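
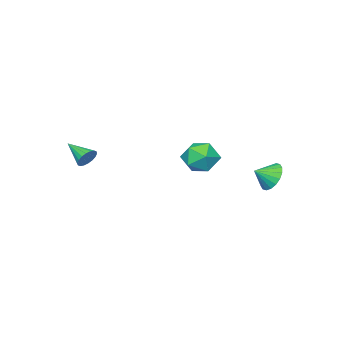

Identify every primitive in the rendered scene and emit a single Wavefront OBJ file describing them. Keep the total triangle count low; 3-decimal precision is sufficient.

v -1.879 2.418 0.251
v -1.013 2.245 -0.512
v -1.667 0.655 0.892
v -0.801 0.482 0.129
v -0.651 1.212 1.027
v -0.782 2.302 0.631
v -1.898 0.598 -0.251
v -2.029 1.688 -0.647
v -1.024 1.12 -0.822
v -0.254 1.5 -0.032
v -2.426 1.4 0.412
v -1.656 1.78 1.202
v -4.186 3.988 -1.472
v -3.518 4.512 -1.98
v -3.354 3.472 -0.908
v -3.597 4.767 -1.63
v -3.793 4.868 -1.249
v -4.067 4.795 -0.911
v -4.364 4.561 -0.685
v -4.627 4.214 -0.615
v -4.802 3.822 -0.714
v -4.855 3.463 -0.964
v -4.776 3.208 -1.314
v -4.58 3.107 -1.696
v -4.306 3.18 -2.033
v -4.008 3.414 -2.259
v -3.746 3.761 -2.329
v -3.571 4.153 -2.23
v 3.107 -2.576 0.41
v 3.359 -2.845 -0.15
v 3.073 -4.024 1.09
v 3.603 -2.777 0.007
v 3.749 -2.669 0.244
v 3.768 -2.543 0.513
v 3.656 -2.424 0.762
v 3.435 -2.334 0.942
v 3.15 -2.293 1.016
v 2.855 -2.307 0.97
v 2.611 -2.375 0.813
v 2.465 -2.483 0.577
v 2.446 -2.609 0.307
v 2.558 -2.728 0.058
v 2.779 -2.818 -0.121
v 3.064 -2.859 -0.196
f 1 12 6
f 1 6 2
f 1 2 8
f 1 8 11
f 1 11 12
f 2 6 10
f 6 12 5
f 12 11 3
f 11 8 7
f 8 2 9
f 4 10 5
f 4 5 3
f 4 3 7
f 4 7 9
f 4 9 10
f 5 10 6
f 3 5 12
f 7 3 11
f 9 7 8
f 10 9 2
f 14 13 16
f 14 16 15
f 16 13 17
f 16 17 15
f 17 13 18
f 17 18 15
f 18 13 19
f 18 19 15
f 19 13 20
f 19 20 15
f 20 13 21
f 20 21 15
f 21 13 22
f 21 22 15
f 22 13 23
f 22 23 15
f 23 13 24
f 23 24 15
f 24 13 25
f 24 25 15
f 25 13 26
f 25 26 15
f 26 13 27
f 26 27 15
f 27 13 28
f 27 28 15
f 28 13 14
f 28 14 15
f 30 29 32
f 30 32 31
f 32 29 33
f 32 33 31
f 33 29 34
f 33 34 31
f 34 29 35
f 34 35 31
f 35 29 36
f 35 36 31
f 36 29 37
f 36 37 31
f 37 29 38
f 37 38 31
f 38 29 39
f 38 39 31
f 39 29 40
f 39 40 31
f 40 29 41
f 40 41 31
f 41 29 42
f 41 42 31
f 42 29 43
f 42 43 31
f 43 29 44
f 43 44 31
f 44 29 30
f 44 30 31



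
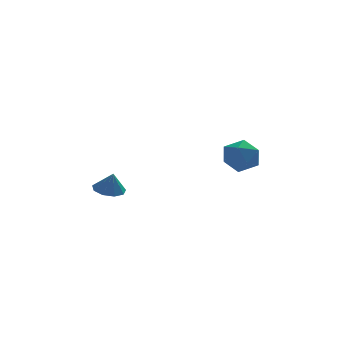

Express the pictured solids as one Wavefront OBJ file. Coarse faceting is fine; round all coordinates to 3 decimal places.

v -3.951 0.026 -1.506
v -3.259 -0.498 -1.746
v -3.749 -0.246 -0.334
v -3.063 0.077 -1.647
v -3.282 0.628 -1.481
v -3.813 0.897 -1.328
v -4.409 0.759 -1.257
v -4.79 0.278 -1.304
v -4.779 -0.321 -1.445
v -4.379 -0.758 -1.614
v -3.779 -0.828 -1.733
v 2.145 0.347 1.076
v 2.884 1.12 0.637
v 3.136 -1.04 0.303
v 3.875 -0.267 -0.136
v 3.838 -0.447 1.005
v 3.226 0.41 1.483
v 2.794 -0.33 -0.543
v 2.182 0.527 -0.065
v 3.285 0.702 -0.364
v 3.931 0.629 0.593
v 2.089 -0.549 0.347
v 2.735 -0.622 1.304
f 2 1 4
f 2 4 3
f 4 1 5
f 4 5 3
f 5 1 6
f 5 6 3
f 6 1 7
f 6 7 3
f 7 1 8
f 7 8 3
f 8 1 9
f 8 9 3
f 9 1 10
f 9 10 3
f 10 1 11
f 10 11 3
f 11 1 2
f 11 2 3
f 12 23 17
f 12 17 13
f 12 13 19
f 12 19 22
f 12 22 23
f 13 17 21
f 17 23 16
f 23 22 14
f 22 19 18
f 19 13 20
f 15 21 16
f 15 16 14
f 15 14 18
f 15 18 20
f 15 20 21
f 16 21 17
f 14 16 23
f 18 14 22
f 20 18 19
f 21 20 13



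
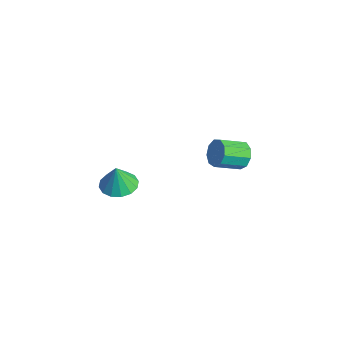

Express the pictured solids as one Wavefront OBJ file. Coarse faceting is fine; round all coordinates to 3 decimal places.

v -1.93 2.754 1.213
v -1.615 3.029 1.86
v -1.735 1.72 2.473
v -2.05 1.446 1.827
v -2.138 3.084 1.877
v -2.258 1.776 2.49
v -2.564 2.986 1.583
v -2.684 1.678 2.197
v -2.694 2.779 1.117
v -2.813 1.471 1.73
v -2.466 2.56 0.695
v -2.586 1.252 1.309
v -1.987 2.432 0.516
v -2.107 1.124 1.13
v -1.482 2.455 0.663
v -1.602 1.147 1.277
v -1.186 2.618 1.068
v -1.306 1.309 1.681
v -1.239 2.844 1.54
v -1.359 1.536 2.154
v -1.581 -3.651 2.006
v -0.703 -3.454 1.975
v -1.499 -3.809 3.294
v -0.917 -3.045 2.038
v -1.308 -2.798 2.093
v -1.772 -2.78 2.124
v -2.185 -2.995 2.124
v -2.437 -3.387 2.093
v -2.458 -3.849 2.038
v -2.245 -4.258 1.974
v -1.854 -4.505 1.919
v -1.389 -4.523 1.888
v -0.976 -4.308 1.888
v -0.725 -3.916 1.92
f 2 1 5
f 2 5 3
f 3 5 6
f 3 6 4
f 5 1 7
f 5 7 6
f 6 7 8
f 6 8 4
f 7 1 9
f 7 9 8
f 8 9 10
f 8 10 4
f 9 1 11
f 9 11 10
f 10 11 12
f 10 12 4
f 11 1 13
f 11 13 12
f 12 13 14
f 12 14 4
f 13 1 15
f 13 15 14
f 14 15 16
f 14 16 4
f 15 1 17
f 15 17 16
f 16 17 18
f 16 18 4
f 17 1 19
f 17 19 18
f 18 19 20
f 18 20 4
f 19 1 2
f 19 2 20
f 20 2 3
f 20 3 4
f 22 21 24
f 22 24 23
f 24 21 25
f 24 25 23
f 25 21 26
f 25 26 23
f 26 21 27
f 26 27 23
f 27 21 28
f 27 28 23
f 28 21 29
f 28 29 23
f 29 21 30
f 29 30 23
f 30 21 31
f 30 31 23
f 31 21 32
f 31 32 23
f 32 21 33
f 32 33 23
f 33 21 34
f 33 34 23
f 34 21 22
f 34 22 23



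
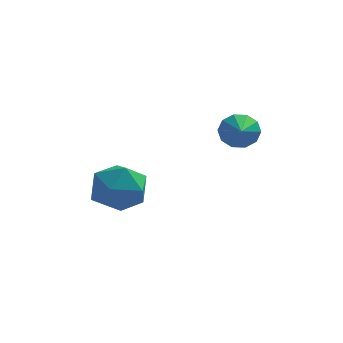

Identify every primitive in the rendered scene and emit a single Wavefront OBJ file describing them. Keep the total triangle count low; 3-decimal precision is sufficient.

v -0.432 -1.158 0.651
v 0.109 -0.981 1.299
v 0.331 -2.279 0.321
v 0.872 -2.102 0.969
v 0.068 -2.366 1.138
v -0.403 -1.673 1.342
v 0.843 -1.587 0.278
v 0.372 -0.894 0.482
v 0.897 -1.246 1.068
v 0.418 -1.727 1.6
v 0.022 -1.533 0.02
v -0.457 -2.014 0.552
v 3.278 -0.986 2.674
v 3.46 -0.75 3.148
v 3.362 -2.034 3.166
v 3.115 -0.77 3.164
v 2.832 -0.872 2.993
v 2.72 -1.018 2.7
v 2.821 -1.152 2.397
v 3.097 -1.223 2.2
v 3.442 -1.203 2.185
v 3.725 -1.1 2.356
v 3.837 -0.954 2.649
v 3.736 -0.82 2.951
f 1 12 6
f 1 6 2
f 1 2 8
f 1 8 11
f 1 11 12
f 2 6 10
f 6 12 5
f 12 11 3
f 11 8 7
f 8 2 9
f 4 10 5
f 4 5 3
f 4 3 7
f 4 7 9
f 4 9 10
f 5 10 6
f 3 5 12
f 7 3 11
f 9 7 8
f 10 9 2
f 14 13 16
f 14 16 15
f 16 13 17
f 16 17 15
f 17 13 18
f 17 18 15
f 18 13 19
f 18 19 15
f 19 13 20
f 19 20 15
f 20 13 21
f 20 21 15
f 21 13 22
f 21 22 15
f 22 13 23
f 22 23 15
f 23 13 24
f 23 24 15
f 24 13 14
f 24 14 15



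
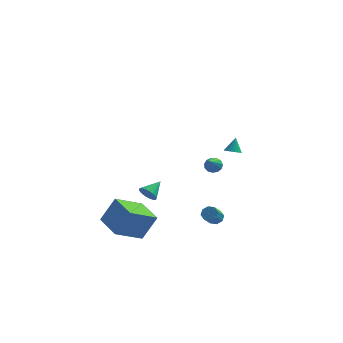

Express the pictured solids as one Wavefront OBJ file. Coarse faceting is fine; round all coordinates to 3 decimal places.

v 2.354 -2.277 -4.172
v 2.794 -2.588 -4.284
v 2.486 -3.293 -3.54
v 2.046 -2.983 -3.428
v 2.87 -2.303 -3.982
v 2.562 -3.009 -3.239
v 2.643 -2.004 -3.792
v 2.335 -2.709 -3.049
v 2.247 -1.865 -3.824
v 1.939 -2.57 -3.081
v 1.914 -1.967 -4.06
v 1.606 -2.672 -3.316
v 1.838 -2.251 -4.361
v 1.53 -2.957 -3.618
v 2.065 -2.551 -4.551
v 1.757 -3.256 -3.808
v 2.461 -2.69 -4.519
v 2.153 -3.395 -3.776
v 3.396 -3.209 2.034
v 3.738 -3.582 2.193
v 3.524 -2.711 2.926
v 3.871 -3.437 2.093
v 3.922 -3.253 1.983
v 3.882 -3.061 1.882
v 3.758 -2.895 1.807
v 3.571 -2.784 1.771
v 3.354 -2.746 1.781
v 3.145 -2.788 1.834
v 2.979 -2.903 1.922
v 2.885 -3.071 2.03
v 2.879 -3.263 2.138
v 2.963 -3.445 2.228
v 3.122 -3.587 2.284
v 3.328 -3.664 2.298
v 3.546 -3.662 2.265
v -1.873 -0.871 -3.249
v -1.519 -0.774 -3.797
v -1.207 0.071 -2.651
v -1.746 -0.591 -3.833
v -1.998 -0.463 -3.753
v -2.225 -0.416 -3.573
v -2.383 -0.46 -3.329
v -2.44 -0.584 -3.069
v -2.385 -0.766 -2.845
v -2.228 -0.968 -2.701
v -2.001 -1.151 -2.665
v -1.749 -1.279 -2.745
v -1.521 -1.326 -2.925
v -1.364 -1.283 -3.169
v -1.307 -1.158 -3.429
v -1.362 -0.976 -3.653
v -3.257 -5.354 -4.101
v -2.403 -4.989 -2.477
v -4.349 -3.803 -3.876
v -3.496 -3.438 -2.252
v -1.804 -4.182 -5.128
v -0.951 -3.817 -3.504
v -2.897 -2.631 -4.903
v -2.043 -2.266 -3.279
v 1.659 4.388 -3.47
v 1.972 4.054 -3.858
v 1.481 2.732 -2.19
v 2.198 4.192 -3.648
v 2.252 4.393 -3.381
v 2.118 4.592 -3.143
v 1.839 4.726 -3.008
v 1.502 4.752 -3.02
v 1.215 4.663 -3.175
v 1.069 4.487 -3.424
v 1.11 4.279 -3.687
v 1.326 4.105 -3.882
v 1.647 4.021 -3.945
f 2 1 5
f 2 5 3
f 3 5 6
f 3 6 4
f 5 1 7
f 5 7 6
f 6 7 8
f 6 8 4
f 7 1 9
f 7 9 8
f 8 9 10
f 8 10 4
f 9 1 11
f 9 11 10
f 10 11 12
f 10 12 4
f 11 1 13
f 11 13 12
f 12 13 14
f 12 14 4
f 13 1 15
f 13 15 14
f 14 15 16
f 14 16 4
f 15 1 17
f 15 17 16
f 16 17 18
f 16 18 4
f 17 1 2
f 17 2 18
f 18 2 3
f 18 3 4
f 20 19 22
f 20 22 21
f 22 19 23
f 22 23 21
f 23 19 24
f 23 24 21
f 24 19 25
f 24 25 21
f 25 19 26
f 25 26 21
f 26 19 27
f 26 27 21
f 27 19 28
f 27 28 21
f 28 19 29
f 28 29 21
f 29 19 30
f 29 30 21
f 30 19 31
f 30 31 21
f 31 19 32
f 31 32 21
f 32 19 33
f 32 33 21
f 33 19 34
f 33 34 21
f 34 19 35
f 34 35 21
f 35 19 20
f 35 20 21
f 37 36 39
f 37 39 38
f 39 36 40
f 39 40 38
f 40 36 41
f 40 41 38
f 41 36 42
f 41 42 38
f 42 36 43
f 42 43 38
f 43 36 44
f 43 44 38
f 44 36 45
f 44 45 38
f 45 36 46
f 45 46 38
f 46 36 47
f 46 47 38
f 47 36 48
f 47 48 38
f 48 36 49
f 48 49 38
f 49 36 50
f 49 50 38
f 50 36 51
f 50 51 38
f 51 36 37
f 51 37 38
f 53 55 52
f 56 53 52
f 52 55 54
f 54 56 52
f 53 59 55
f 57 53 56
f 57 59 53
f 55 59 54
f 58 56 54
f 54 59 58
f 58 57 56
f 59 57 58
f 61 60 63
f 61 63 62
f 63 60 64
f 63 64 62
f 64 60 65
f 64 65 62
f 65 60 66
f 65 66 62
f 66 60 67
f 66 67 62
f 67 60 68
f 67 68 62
f 68 60 69
f 68 69 62
f 69 60 70
f 69 70 62
f 70 60 71
f 70 71 62
f 71 60 72
f 71 72 62
f 72 60 61
f 72 61 62



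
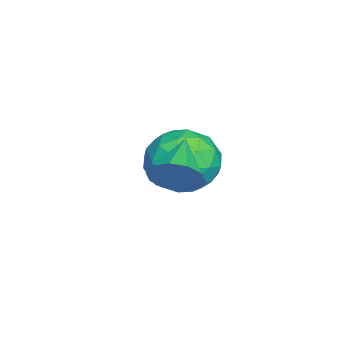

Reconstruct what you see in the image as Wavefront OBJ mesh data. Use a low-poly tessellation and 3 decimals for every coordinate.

v -0.63 3.987 -2.75
v 0.029 3.911 -3.175
v -1.289 3.389 -3.665
v -0.63 3.313 -4.09
v -0.716 2.905 -3.421
v -0.309 3.274 -2.856
v -0.951 4.026 -3.984
v -0.544 4.395 -3.419
v -0.169 3.935 -3.938
v -0.024 3.243 -3.59
v -1.236 4.057 -3.25
v -1.091 3.365 -2.902
v -0.243 4.001 -2.882
v -1.017 3.299 -3.958
v -1.068 3.059 -3.564
v -0.68 3.014 -3.815
v -0.442 3.627 -2.694
v -0.054 3.583 -2.945
v -0.492 2.991 -3.089
v -1.206 3.717 -3.895
v -0.818 3.673 -4.146
v -0.58 4.286 -3.025
v -0.192 4.241 -3.276
v -0.768 4.309 -3.751
v 0.028 3.971 -3.581
v -0.359 3.62 -4.119
v -0.548 4.038 -4.056
v -0.308 4.256 -3.724
v 0.114 3.564 -3.376
v -0.273 3.213 -3.914
v -0.324 2.973 -3.521
v -0.085 3.19 -3.188
v -0.003 3.578 -3.825
v -0.987 4.087 -2.926
v -1.374 3.736 -3.464
v -1.175 4.11 -3.652
v -0.936 4.327 -3.319
v -0.901 3.68 -2.721
v -1.288 3.329 -3.259
v -0.952 3.044 -3.116
v -0.712 3.262 -2.784
v -1.257 3.722 -3.015
v 1.447 3.961 -2.546
v 1.637 4.217 -2.123
v 0.513 3.939 -2.114
v 1.532 4.441 -2.339
v 1.395 4.481 -2.633
v 1.278 4.322 -2.895
v 1.225 4.025 -3.023
v 1.257 3.704 -2.969
v 1.362 3.48 -2.754
v 1.499 3.44 -2.459
v 1.617 3.599 -2.198
v 1.669 3.896 -2.069
f 1 38 17
f 38 12 41
f 17 41 6
f 38 41 17
f 1 17 13
f 17 6 18
f 13 18 2
f 17 18 13
f 1 13 22
f 13 2 23
f 22 23 8
f 13 23 22
f 1 22 34
f 22 8 37
f 34 37 11
f 22 37 34
f 1 34 38
f 34 11 42
f 38 42 12
f 34 42 38
f 2 18 29
f 18 6 32
f 29 32 10
f 18 32 29
f 6 41 19
f 41 12 40
f 19 40 5
f 41 40 19
f 12 42 39
f 42 11 35
f 39 35 3
f 42 35 39
f 11 37 36
f 37 8 24
f 36 24 7
f 37 24 36
f 8 23 28
f 23 2 25
f 28 25 9
f 23 25 28
f 4 30 16
f 30 10 31
f 16 31 5
f 30 31 16
f 4 16 14
f 16 5 15
f 14 15 3
f 16 15 14
f 4 14 21
f 14 3 20
f 21 20 7
f 14 20 21
f 4 21 26
f 21 7 27
f 26 27 9
f 21 27 26
f 4 26 30
f 26 9 33
f 30 33 10
f 26 33 30
f 5 31 19
f 31 10 32
f 19 32 6
f 31 32 19
f 3 15 39
f 15 5 40
f 39 40 12
f 15 40 39
f 7 20 36
f 20 3 35
f 36 35 11
f 20 35 36
f 9 27 28
f 27 7 24
f 28 24 8
f 27 24 28
f 10 33 29
f 33 9 25
f 29 25 2
f 33 25 29
f 44 43 46
f 44 46 45
f 46 43 47
f 46 47 45
f 47 43 48
f 47 48 45
f 48 43 49
f 48 49 45
f 49 43 50
f 49 50 45
f 50 43 51
f 50 51 45
f 51 43 52
f 51 52 45
f 52 43 53
f 52 53 45
f 53 43 54
f 53 54 45
f 54 43 44
f 54 44 45



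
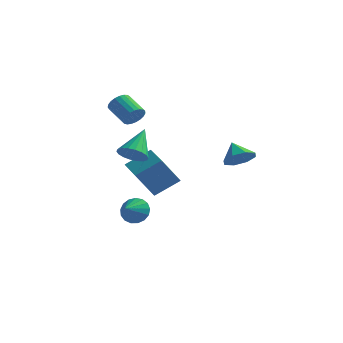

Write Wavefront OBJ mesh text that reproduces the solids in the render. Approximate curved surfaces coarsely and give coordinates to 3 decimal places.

v -0.763 -2.694 1.79
v 0.163 -2.792 1.917
v -0.797 -1.106 3.27
v 0.14 -2.508 1.611
v -0.061 -2.26 1.341
v -0.402 -2.098 1.159
v -0.814 -2.054 1.103
v -1.216 -2.137 1.183
v -1.529 -2.33 1.383
v -1.69 -2.595 1.664
v -1.667 -2.88 1.97
v -1.466 -3.127 2.24
v -1.125 -3.289 2.421
v -0.713 -3.333 2.477
v -0.311 -3.25 2.398
v 0.002 -3.057 2.198
v -2.94 1.744 3.11
v -2.707 1.359 3.748
v -4.008 1.932 4.567
v -4.24 2.316 3.93
v -2.559 1.645 3.784
v -3.859 2.218 4.603
v -2.476 1.948 3.703
v -3.776 2.521 4.522
v -2.474 2.216 3.52
v -3.774 2.789 4.339
v -2.552 2.402 3.266
v -3.852 2.975 4.085
v -2.697 2.474 2.985
v -3.997 3.047 3.804
v -2.884 2.42 2.726
v -4.184 2.993 3.545
v -3.081 2.249 2.533
v -4.381 2.822 3.352
v -3.254 1.99 2.44
v -4.554 2.563 3.259
v -3.372 1.689 2.463
v -4.672 2.262 3.282
v -3.415 1.398 2.598
v -4.715 1.97 3.417
v -3.377 1.166 2.821
v -4.677 1.738 3.641
v -3.263 1.034 3.095
v -4.563 1.606 3.914
v -3.093 1.024 3.371
v -4.393 1.597 4.19
v -2.896 1.14 3.602
v -4.196 1.712 4.421
v 4.078 1.086 1.027
v 4.919 1.326 1.551
v 3.302 1.694 1.993
v 4.717 1.881 1.041
v 4.141 1.97 0.522
v 3.527 1.542 0.299
v 3.236 0.847 0.502
v 3.438 0.292 1.013
v 4.014 0.202 1.531
v 4.628 0.63 1.754
v -2.562 1.044 -4.162
v -2.166 0.639 -4.949
v -2.598 -0.164 -3.558
v -1.8 0.758 -4.689
v -1.609 0.943 -4.308
v -1.636 1.15 -3.894
v -1.876 1.334 -3.541
v -2.272 1.451 -3.33
v -2.735 1.474 -3.31
v -3.159 1.399 -3.484
v -3.446 1.243 -3.814
v -3.53 1.041 -4.224
v -3.393 0.839 -4.619
v -3.066 0.685 -4.909
v -2.623 0.612 -5.028
v -4.475 3.43 -1.501
v -3.267 4.494 -0.436
v -3.703 4.375 -3.32
v -2.496 5.439 -2.254
v -2.964 1.881 -1.666
v -1.757 2.945 -0.6
v -2.193 2.826 -3.484
v -0.985 3.89 -2.419
f 2 1 4
f 2 4 3
f 4 1 5
f 4 5 3
f 5 1 6
f 5 6 3
f 6 1 7
f 6 7 3
f 7 1 8
f 7 8 3
f 8 1 9
f 8 9 3
f 9 1 10
f 9 10 3
f 10 1 11
f 10 11 3
f 11 1 12
f 11 12 3
f 12 1 13
f 12 13 3
f 13 1 14
f 13 14 3
f 14 1 15
f 14 15 3
f 15 1 16
f 15 16 3
f 16 1 2
f 16 2 3
f 18 17 21
f 18 21 19
f 19 21 22
f 19 22 20
f 21 17 23
f 21 23 22
f 22 23 24
f 22 24 20
f 23 17 25
f 23 25 24
f 24 25 26
f 24 26 20
f 25 17 27
f 25 27 26
f 26 27 28
f 26 28 20
f 27 17 29
f 27 29 28
f 28 29 30
f 28 30 20
f 29 17 31
f 29 31 30
f 30 31 32
f 30 32 20
f 31 17 33
f 31 33 32
f 32 33 34
f 32 34 20
f 33 17 35
f 33 35 34
f 34 35 36
f 34 36 20
f 35 17 37
f 35 37 36
f 36 37 38
f 36 38 20
f 37 17 39
f 37 39 38
f 38 39 40
f 38 40 20
f 39 17 41
f 39 41 40
f 40 41 42
f 40 42 20
f 41 17 43
f 41 43 42
f 42 43 44
f 42 44 20
f 43 17 45
f 43 45 44
f 44 45 46
f 44 46 20
f 45 17 47
f 45 47 46
f 46 47 48
f 46 48 20
f 47 17 18
f 47 18 48
f 48 18 19
f 48 19 20
f 50 49 52
f 50 52 51
f 52 49 53
f 52 53 51
f 53 49 54
f 53 54 51
f 54 49 55
f 54 55 51
f 55 49 56
f 55 56 51
f 56 49 57
f 56 57 51
f 57 49 58
f 57 58 51
f 58 49 50
f 58 50 51
f 60 59 62
f 60 62 61
f 62 59 63
f 62 63 61
f 63 59 64
f 63 64 61
f 64 59 65
f 64 65 61
f 65 59 66
f 65 66 61
f 66 59 67
f 66 67 61
f 67 59 68
f 67 68 61
f 68 59 69
f 68 69 61
f 69 59 70
f 69 70 61
f 70 59 71
f 70 71 61
f 71 59 72
f 71 72 61
f 72 59 73
f 72 73 61
f 73 59 60
f 73 60 61
f 75 77 74
f 78 75 74
f 74 77 76
f 76 78 74
f 75 81 77
f 79 75 78
f 79 81 75
f 77 81 76
f 80 78 76
f 76 81 80
f 80 79 78
f 81 79 80



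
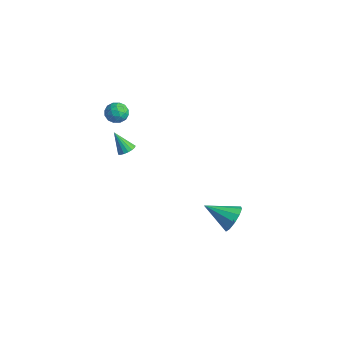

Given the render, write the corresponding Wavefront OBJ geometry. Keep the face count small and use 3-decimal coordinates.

v -1.672 -0.122 0.87
v -1.216 -0.319 1.105
v -2.408 -0.438 2.03
v -1.217 -0.064 1.174
v -1.323 0.177 1.172
v -1.509 0.349 1.102
v -1.732 0.414 0.978
v -1.941 0.356 0.829
v -2.089 0.188 0.69
v -2.141 -0.05 0.592
v -2.086 -0.305 0.557
v -1.936 -0.519 0.595
v -1.725 -0.641 0.695
v -1.503 -0.644 0.835
v -1.319 -0.528 0.983
v -2.205 0.222 3.656
v -1.624 -0.167 3.506
v -2.656 -0.673 4.234
v -2.075 -1.062 4.084
v -2.028 -0.509 4.535
v -1.75 0.044 4.178
v -2.53 -0.884 3.562
v -2.252 -0.331 3.205
v -1.825 -0.851 3.448
v -1.515 -0.619 4.049
v -2.765 -0.221 3.691
v -2.455 0.011 4.292
v -1.875 0.106 3.53
v -2.405 -0.946 4.21
v -2.378 -0.621 4.475
v -2.036 -0.85 4.387
v -1.949 0.23 3.925
v -1.608 0.002 3.837
v -1.845 -0.2 4.442
v -2.672 -0.842 3.903
v -2.331 -1.07 3.815
v -2.244 0.01 3.353
v -1.902 -0.219 3.265
v -2.435 -0.64 3.298
v -1.652 -0.524 3.408
v -1.917 -1.051 3.748
v -2.184 -0.946 3.441
v -2.021 -0.621 3.231
v -1.469 -0.388 3.762
v -1.734 -0.914 4.101
v -1.707 -0.589 4.366
v -1.543 -0.264 4.156
v -1.587 -0.79 3.728
v -2.546 0.074 3.639
v -2.811 -0.452 3.978
v -2.737 -0.576 3.584
v -2.573 -0.251 3.374
v -2.363 0.211 3.992
v -2.628 -0.316 4.332
v -2.259 -0.219 4.509
v -2.096 0.106 4.299
v -2.693 -0.05 4.012
v 3.011 3.685 -3.788
v 3.535 3.68 -3.032
v 1.769 2.595 -2.932
v 3.176 4.119 -2.994
v 2.754 4.392 -3.259
v 2.43 4.395 -3.726
v 2.328 4.127 -4.217
v 2.486 3.689 -4.543
v 2.845 3.25 -4.581
v 3.268 2.977 -4.316
v 3.592 2.974 -3.849
v 3.694 3.242 -3.359
f 2 1 4
f 2 4 3
f 4 1 5
f 4 5 3
f 5 1 6
f 5 6 3
f 6 1 7
f 6 7 3
f 7 1 8
f 7 8 3
f 8 1 9
f 8 9 3
f 9 1 10
f 9 10 3
f 10 1 11
f 10 11 3
f 11 1 12
f 11 12 3
f 12 1 13
f 12 13 3
f 13 1 14
f 13 14 3
f 14 1 15
f 14 15 3
f 15 1 2
f 15 2 3
f 16 53 32
f 53 27 56
f 32 56 21
f 53 56 32
f 16 32 28
f 32 21 33
f 28 33 17
f 32 33 28
f 16 28 37
f 28 17 38
f 37 38 23
f 28 38 37
f 16 37 49
f 37 23 52
f 49 52 26
f 37 52 49
f 16 49 53
f 49 26 57
f 53 57 27
f 49 57 53
f 17 33 44
f 33 21 47
f 44 47 25
f 33 47 44
f 21 56 34
f 56 27 55
f 34 55 20
f 56 55 34
f 27 57 54
f 57 26 50
f 54 50 18
f 57 50 54
f 26 52 51
f 52 23 39
f 51 39 22
f 52 39 51
f 23 38 43
f 38 17 40
f 43 40 24
f 38 40 43
f 19 45 31
f 45 25 46
f 31 46 20
f 45 46 31
f 19 31 29
f 31 20 30
f 29 30 18
f 31 30 29
f 19 29 36
f 29 18 35
f 36 35 22
f 29 35 36
f 19 36 41
f 36 22 42
f 41 42 24
f 36 42 41
f 19 41 45
f 41 24 48
f 45 48 25
f 41 48 45
f 20 46 34
f 46 25 47
f 34 47 21
f 46 47 34
f 18 30 54
f 30 20 55
f 54 55 27
f 30 55 54
f 22 35 51
f 35 18 50
f 51 50 26
f 35 50 51
f 24 42 43
f 42 22 39
f 43 39 23
f 42 39 43
f 25 48 44
f 48 24 40
f 44 40 17
f 48 40 44
f 59 58 61
f 59 61 60
f 61 58 62
f 61 62 60
f 62 58 63
f 62 63 60
f 63 58 64
f 63 64 60
f 64 58 65
f 64 65 60
f 65 58 66
f 65 66 60
f 66 58 67
f 66 67 60
f 67 58 68
f 67 68 60
f 68 58 69
f 68 69 60
f 69 58 59
f 69 59 60



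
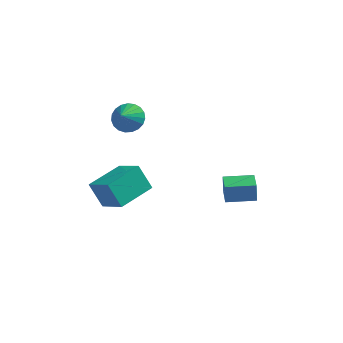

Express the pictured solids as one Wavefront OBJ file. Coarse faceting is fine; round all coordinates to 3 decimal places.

v 1.563 -2.517 -3.035
v 1.497 -2.424 -2.051
v 1.207 -1.504 -3.154
v 1.142 -1.411 -2.171
v 2.938 -2.029 -2.989
v 2.873 -1.936 -2.006
v 2.583 -1.016 -3.109
v 2.517 -0.923 -2.125
v -3.717 -0.407 0.257
v -2.887 -0.399 0.387
v -3.823 -1.213 0.983
v -3 -0.169 0.625
v -3.237 0.019 0.799
v -3.557 0.133 0.88
v -3.905 0.154 0.853
v -4.22 0.078 0.723
v -4.448 -0.081 0.512
v -4.55 -0.298 0.258
v -4.508 -0.533 0.003
v -4.329 -0.746 -0.208
v -4.044 -0.901 -0.339
v -3.703 -0.97 -0.366
v -3.364 -0.942 -0.286
v -3.087 -0.821 -0.112
v -2.918 -0.629 0.126
v -4.783 -3.2 -2.666
v -3.602 -3.962 -1.822
v -3.842 -1.485 -2.435
v -2.66 -2.248 -1.591
v -4.06 -3.432 -3.889
v -2.878 -4.195 -3.045
v -3.118 -1.718 -3.658
v -1.937 -2.48 -2.814
f 2 4 1
f 5 2 1
f 1 4 3
f 3 5 1
f 2 8 4
f 6 2 5
f 6 8 2
f 4 8 3
f 7 5 3
f 3 8 7
f 7 6 5
f 8 6 7
f 10 9 12
f 10 12 11
f 12 9 13
f 12 13 11
f 13 9 14
f 13 14 11
f 14 9 15
f 14 15 11
f 15 9 16
f 15 16 11
f 16 9 17
f 16 17 11
f 17 9 18
f 17 18 11
f 18 9 19
f 18 19 11
f 19 9 20
f 19 20 11
f 20 9 21
f 20 21 11
f 21 9 22
f 21 22 11
f 22 9 23
f 22 23 11
f 23 9 24
f 23 24 11
f 24 9 25
f 24 25 11
f 25 9 10
f 25 10 11
f 27 29 26
f 30 27 26
f 26 29 28
f 28 30 26
f 27 33 29
f 31 27 30
f 31 33 27
f 29 33 28
f 32 30 28
f 28 33 32
f 32 31 30
f 33 31 32



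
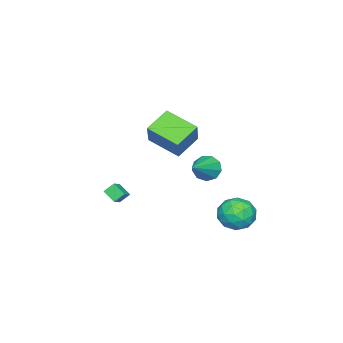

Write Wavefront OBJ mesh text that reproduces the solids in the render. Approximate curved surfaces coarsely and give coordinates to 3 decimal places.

v -3.591 2.046 1.467
v -3.204 1.649 0.772
v -1.689 2.214 2.433
v -3.214 2.252 0.688
v -3.401 2.759 0.969
v -3.677 2.932 1.483
v -3.913 2.691 1.99
v -3.998 2.149 2.252
v -3.893 1.558 2.148
v -3.647 1.196 1.725
v -3.375 1.232 1.181
v -4.049 -3.971 -1.735
v -3.296 -3.857 -1.293
v -3.866 -3.151 -2.258
v -3.113 -3.037 -1.817
v -3.647 -4.423 -2.303
v -2.894 -4.309 -1.862
v -3.464 -3.603 -2.827
v -2.711 -3.489 -2.385
v -3.097 0.537 2.219
v -3.159 -1.449 2.958
v -4.577 0.896 3.061
v -4.639 -1.091 3.8
v -2.141 1.051 3.68
v -2.203 -0.936 4.419
v -3.621 1.409 4.522
v -3.683 -0.577 5.261
v -4.04 4.59 -1.033
v -2.969 4.157 -1.31
v -4.851 3.403 -2.31
v -3.78 2.97 -2.587
v -4.254 2.743 -1.522
v -3.753 3.476 -0.733
v -4.067 4.084 -2.887
v -3.566 4.817 -2.098
v -2.985 3.844 -2.457
v -3.101 3.016 -1.613
v -4.719 4.544 -2.007
v -4.835 3.716 -1.163
v -3.433 4.478 -1.059
v -4.387 3.082 -2.561
v -4.665 2.949 -1.934
v -4.036 2.694 -2.098
v -3.894 4.078 -0.72
v -3.265 3.823 -0.883
v -4.02 2.992 -1.008
v -4.555 3.737 -2.737
v -3.926 3.482 -2.9
v -3.784 4.866 -1.522
v -3.155 4.611 -1.686
v -3.8 4.568 -2.612
v -2.814 4.039 -1.896
v -3.29 3.342 -2.647
v -3.459 3.996 -2.823
v -3.164 4.427 -2.359
v -2.882 3.552 -1.401
v -3.358 2.855 -2.151
v -3.637 2.721 -1.525
v -3.343 3.152 -1.061
v -2.891 3.368 -2.074
v -4.462 4.705 -1.469
v -4.938 4.008 -2.219
v -4.477 4.408 -2.559
v -4.183 4.839 -2.095
v -4.53 4.218 -0.973
v -5.006 3.521 -1.724
v -4.656 3.133 -1.261
v -4.361 3.564 -0.797
v -4.929 4.192 -1.546
f 2 1 4
f 2 4 3
f 4 1 5
f 4 5 3
f 5 1 6
f 5 6 3
f 6 1 7
f 6 7 3
f 7 1 8
f 7 8 3
f 8 1 9
f 8 9 3
f 9 1 10
f 9 10 3
f 10 1 11
f 10 11 3
f 11 1 2
f 11 2 3
f 13 15 12
f 16 13 12
f 12 15 14
f 14 16 12
f 13 19 15
f 17 13 16
f 17 19 13
f 15 19 14
f 18 16 14
f 14 19 18
f 18 17 16
f 19 17 18
f 21 23 20
f 24 21 20
f 20 23 22
f 22 24 20
f 21 27 23
f 25 21 24
f 25 27 21
f 23 27 22
f 26 24 22
f 22 27 26
f 26 25 24
f 27 25 26
f 28 65 44
f 65 39 68
f 44 68 33
f 65 68 44
f 28 44 40
f 44 33 45
f 40 45 29
f 44 45 40
f 28 40 49
f 40 29 50
f 49 50 35
f 40 50 49
f 28 49 61
f 49 35 64
f 61 64 38
f 49 64 61
f 28 61 65
f 61 38 69
f 65 69 39
f 61 69 65
f 29 45 56
f 45 33 59
f 56 59 37
f 45 59 56
f 33 68 46
f 68 39 67
f 46 67 32
f 68 67 46
f 39 69 66
f 69 38 62
f 66 62 30
f 69 62 66
f 38 64 63
f 64 35 51
f 63 51 34
f 64 51 63
f 35 50 55
f 50 29 52
f 55 52 36
f 50 52 55
f 31 57 43
f 57 37 58
f 43 58 32
f 57 58 43
f 31 43 41
f 43 32 42
f 41 42 30
f 43 42 41
f 31 41 48
f 41 30 47
f 48 47 34
f 41 47 48
f 31 48 53
f 48 34 54
f 53 54 36
f 48 54 53
f 31 53 57
f 53 36 60
f 57 60 37
f 53 60 57
f 32 58 46
f 58 37 59
f 46 59 33
f 58 59 46
f 30 42 66
f 42 32 67
f 66 67 39
f 42 67 66
f 34 47 63
f 47 30 62
f 63 62 38
f 47 62 63
f 36 54 55
f 54 34 51
f 55 51 35
f 54 51 55
f 37 60 56
f 60 36 52
f 56 52 29
f 60 52 56



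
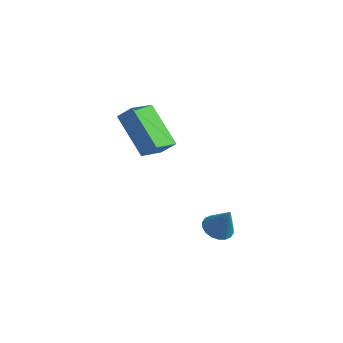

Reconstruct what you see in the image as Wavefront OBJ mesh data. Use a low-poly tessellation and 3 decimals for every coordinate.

v -1.794 0.016 3.011
v -3.162 1.018 4.108
v -1.448 1.149 2.407
v -2.817 2.151 3.504
v -1.243 0.149 3.576
v -2.612 1.151 4.673
v -0.898 1.282 2.972
v -2.266 2.284 4.069
v 2.37 -3.183 2.993
v 2.788 -3.568 2.801
v 2.83 -3.217 4.067
v 2.902 -3.33 2.759
v 2.911 -3.063 2.764
v 2.813 -2.82 2.814
v 2.626 -2.649 2.899
v 2.389 -2.584 3.003
v 2.148 -2.637 3.105
v 1.951 -2.799 3.184
v 1.837 -3.036 3.226
v 1.828 -3.303 3.221
v 1.926 -3.546 3.171
v 2.113 -3.717 3.086
v 2.35 -3.783 2.982
v 2.591 -3.729 2.881
f 2 4 1
f 5 2 1
f 1 4 3
f 3 5 1
f 2 8 4
f 6 2 5
f 6 8 2
f 4 8 3
f 7 5 3
f 3 8 7
f 7 6 5
f 8 6 7
f 10 9 12
f 10 12 11
f 12 9 13
f 12 13 11
f 13 9 14
f 13 14 11
f 14 9 15
f 14 15 11
f 15 9 16
f 15 16 11
f 16 9 17
f 16 17 11
f 17 9 18
f 17 18 11
f 18 9 19
f 18 19 11
f 19 9 20
f 19 20 11
f 20 9 21
f 20 21 11
f 21 9 22
f 21 22 11
f 22 9 23
f 22 23 11
f 23 9 24
f 23 24 11
f 24 9 10
f 24 10 11



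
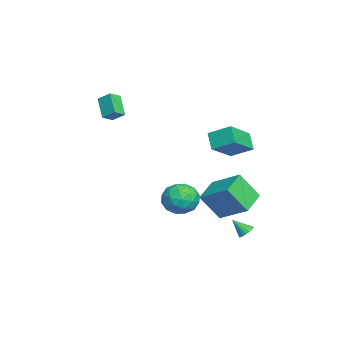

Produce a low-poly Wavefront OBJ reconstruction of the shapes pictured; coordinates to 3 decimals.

v -0.571 2.006 -1.771
v 0.428 3.618 -0.697
v -0.664 3.163 -3.423
v 0.336 4.776 -2.35
v 1.044 1.364 -2.31
v 2.044 2.977 -1.237
v 0.952 2.522 -3.963
v 1.951 4.134 -2.889
v 1.843 2.916 2.542
v 3.35 1.933 3.624
v 2.18 4.185 3.224
v 3.688 3.202 4.307
v 2.652 3.178 1.653
v 4.16 2.195 2.736
v 2.99 4.447 2.336
v 4.497 3.464 3.418
v -1.579 -3.818 2.669
v -2.64 -4.186 3.766
v -1.274 -3.064 3.217
v -2.336 -3.433 4.314
v -0.984 -4.347 3.066
v -2.046 -4.716 4.163
v -0.68 -3.594 3.614
v -1.741 -3.962 4.711
v 2.378 1.455 -1.559
v 3.292 0.918 -1.071
v 1.928 -0.138 -2.469
v 2.842 -0.675 -1.981
v 1.929 -0.365 -1.324
v 2.207 0.62 -0.762
v 3.013 0.16 -2.778
v 3.291 1.145 -2.216
v 3.685 0.118 -1.825
v 3.015 -0.207 -0.926
v 2.205 0.987 -2.614
v 1.535 0.662 -1.715
v 2.874 1.326 -1.235
v 2.346 -0.546 -2.305
v 1.809 -0.364 -1.919
v 2.346 -0.679 -1.632
v 2.237 1.151 -1.053
v 2.774 0.835 -0.767
v 1.973 0.081 -0.915
v 2.446 -0.055 -2.773
v 2.983 -0.371 -2.487
v 2.874 1.459 -1.908
v 3.411 1.144 -1.621
v 3.247 0.699 -2.625
v 3.643 0.54 -1.392
v 3.378 -0.396 -1.926
v 3.479 0.095 -2.395
v 3.642 0.673 -2.065
v 3.249 0.35 -0.863
v 2.984 -0.587 -1.398
v 2.448 -0.404 -1.012
v 2.611 0.174 -0.681
v 3.48 -0.121 -1.306
v 2.236 1.367 -2.142
v 1.971 0.43 -2.677
v 2.609 0.606 -2.859
v 2.772 1.184 -2.528
v 1.842 1.176 -1.614
v 1.577 0.24 -2.148
v 1.578 0.107 -1.475
v 1.741 0.685 -1.145
v 1.74 0.901 -2.234
v 2.538 4.092 -4.304
v 3.077 4.116 -4.197
v 2.402 3.288 -3.436
v 2.994 4.279 -4.059
v 2.832 4.409 -3.964
v 2.619 4.484 -3.927
v 2.392 4.492 -3.956
v 2.191 4.43 -4.045
v 2.049 4.31 -4.178
v 1.992 4.152 -4.333
v 2.03 3.984 -4.484
v 2.155 3.834 -4.603
v 2.347 3.729 -4.67
v 2.571 3.686 -4.674
v 2.79 3.714 -4.614
v 2.966 3.807 -4.5
v 3.067 3.949 -4.353
f 2 4 1
f 5 2 1
f 1 4 3
f 3 5 1
f 2 8 4
f 6 2 5
f 6 8 2
f 4 8 3
f 7 5 3
f 3 8 7
f 7 6 5
f 8 6 7
f 10 12 9
f 13 10 9
f 9 12 11
f 11 13 9
f 10 16 12
f 14 10 13
f 14 16 10
f 12 16 11
f 15 13 11
f 11 16 15
f 15 14 13
f 16 14 15
f 18 20 17
f 21 18 17
f 17 20 19
f 19 21 17
f 18 24 20
f 22 18 21
f 22 24 18
f 20 24 19
f 23 21 19
f 19 24 23
f 23 22 21
f 24 22 23
f 25 62 41
f 62 36 65
f 41 65 30
f 62 65 41
f 25 41 37
f 41 30 42
f 37 42 26
f 41 42 37
f 25 37 46
f 37 26 47
f 46 47 32
f 37 47 46
f 25 46 58
f 46 32 61
f 58 61 35
f 46 61 58
f 25 58 62
f 58 35 66
f 62 66 36
f 58 66 62
f 26 42 53
f 42 30 56
f 53 56 34
f 42 56 53
f 30 65 43
f 65 36 64
f 43 64 29
f 65 64 43
f 36 66 63
f 66 35 59
f 63 59 27
f 66 59 63
f 35 61 60
f 61 32 48
f 60 48 31
f 61 48 60
f 32 47 52
f 47 26 49
f 52 49 33
f 47 49 52
f 28 54 40
f 54 34 55
f 40 55 29
f 54 55 40
f 28 40 38
f 40 29 39
f 38 39 27
f 40 39 38
f 28 38 45
f 38 27 44
f 45 44 31
f 38 44 45
f 28 45 50
f 45 31 51
f 50 51 33
f 45 51 50
f 28 50 54
f 50 33 57
f 54 57 34
f 50 57 54
f 29 55 43
f 55 34 56
f 43 56 30
f 55 56 43
f 27 39 63
f 39 29 64
f 63 64 36
f 39 64 63
f 31 44 60
f 44 27 59
f 60 59 35
f 44 59 60
f 33 51 52
f 51 31 48
f 52 48 32
f 51 48 52
f 34 57 53
f 57 33 49
f 53 49 26
f 57 49 53
f 68 67 70
f 68 70 69
f 70 67 71
f 70 71 69
f 71 67 72
f 71 72 69
f 72 67 73
f 72 73 69
f 73 67 74
f 73 74 69
f 74 67 75
f 74 75 69
f 75 67 76
f 75 76 69
f 76 67 77
f 76 77 69
f 77 67 78
f 77 78 69
f 78 67 79
f 78 79 69
f 79 67 80
f 79 80 69
f 80 67 81
f 80 81 69
f 81 67 82
f 81 82 69
f 82 67 83
f 82 83 69
f 83 67 68
f 83 68 69



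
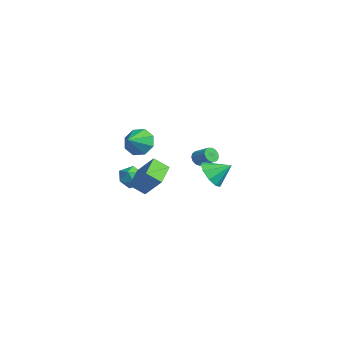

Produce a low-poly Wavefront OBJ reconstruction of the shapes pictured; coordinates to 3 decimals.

v -4.12 0.97 -2.426
v -3.805 0.987 -2.924
v -2.965 1.586 -2.373
v -3.28 1.57 -1.874
v -3.997 1.258 -2.926
v -3.157 1.857 -2.375
v -4.228 1.438 -2.769
v -3.388 2.037 -2.218
v -4.425 1.469 -2.503
v -3.585 2.069 -1.952
v -4.525 1.342 -2.212
v -3.685 1.942 -1.661
v -4.497 1.097 -1.99
v -3.657 1.697 -1.438
v -4.349 0.812 -1.905
v -3.508 1.411 -1.354
v -4.128 0.577 -1.986
v -3.288 1.176 -1.435
v -3.905 0.467 -2.207
v -3.065 1.066 -1.655
v -3.75 0.516 -2.497
v -2.91 1.116 -1.945
v -3.713 0.71 -2.764
v -2.872 1.31 -2.213
v 4.313 -4.312 -1.625
v 4.107 -5.165 -0.945
v 2.922 -3.531 -1.067
v 2.716 -4.383 -0.387
v 5.204 -3.577 -0.433
v 4.998 -4.429 0.247
v 3.813 -2.795 0.125
v 3.607 -3.648 0.805
v -1.613 -3.298 0.201
v -0.914 -3.103 -0.558
v -0.787 -4.162 0.739
v -0.822 -2.619 0.077
v -1.193 -2.533 0.785
v -1.81 -2.896 1.151
v -2.311 -3.494 0.96
v -2.404 -3.978 0.325
v -2.033 -4.063 -0.382
v -1.416 -3.701 -0.748
v -3.088 -3.628 -2.717
v -2.597 -2.869 -2.728
v -1.883 -4.411 -2.992
v -1.392 -3.652 -3.003
v -1.747 -3.949 -2.226
v -2.492 -3.465 -2.057
v -1.988 -3.815 -3.663
v -2.733 -3.331 -3.494
v -1.917 -2.984 -3.313
v -1.769 -3.067 -2.425
v -2.711 -4.213 -3.295
v -2.563 -4.296 -2.407
v 2.05 0.072 -1.376
v 2.434 0.526 -2.241
v 2.47 1.188 -0.604
v 1.749 0.718 -2.146
v 1.204 0.609 -1.691
v 1.055 0.248 -1.088
v 1.372 -0.195 -0.62
v 2.006 -0.513 -0.505
v 2.66 -0.557 -0.798
v 3.029 -0.307 -1.361
v 2.94 0.121 -1.931
f 2 1 5
f 2 5 3
f 3 5 6
f 3 6 4
f 5 1 7
f 5 7 6
f 6 7 8
f 6 8 4
f 7 1 9
f 7 9 8
f 8 9 10
f 8 10 4
f 9 1 11
f 9 11 10
f 10 11 12
f 10 12 4
f 11 1 13
f 11 13 12
f 12 13 14
f 12 14 4
f 13 1 15
f 13 15 14
f 14 15 16
f 14 16 4
f 15 1 17
f 15 17 16
f 16 17 18
f 16 18 4
f 17 1 19
f 17 19 18
f 18 19 20
f 18 20 4
f 19 1 21
f 19 21 20
f 20 21 22
f 20 22 4
f 21 1 23
f 21 23 22
f 22 23 24
f 22 24 4
f 23 1 2
f 23 2 24
f 24 2 3
f 24 3 4
f 26 28 25
f 29 26 25
f 25 28 27
f 27 29 25
f 26 32 28
f 30 26 29
f 30 32 26
f 28 32 27
f 31 29 27
f 27 32 31
f 31 30 29
f 32 30 31
f 34 33 36
f 34 36 35
f 36 33 37
f 36 37 35
f 37 33 38
f 37 38 35
f 38 33 39
f 38 39 35
f 39 33 40
f 39 40 35
f 40 33 41
f 40 41 35
f 41 33 42
f 41 42 35
f 42 33 34
f 42 34 35
f 43 54 48
f 43 48 44
f 43 44 50
f 43 50 53
f 43 53 54
f 44 48 52
f 48 54 47
f 54 53 45
f 53 50 49
f 50 44 51
f 46 52 47
f 46 47 45
f 46 45 49
f 46 49 51
f 46 51 52
f 47 52 48
f 45 47 54
f 49 45 53
f 51 49 50
f 52 51 44
f 56 55 58
f 56 58 57
f 58 55 59
f 58 59 57
f 59 55 60
f 59 60 57
f 60 55 61
f 60 61 57
f 61 55 62
f 61 62 57
f 62 55 63
f 62 63 57
f 63 55 64
f 63 64 57
f 64 55 65
f 64 65 57
f 65 55 56
f 65 56 57



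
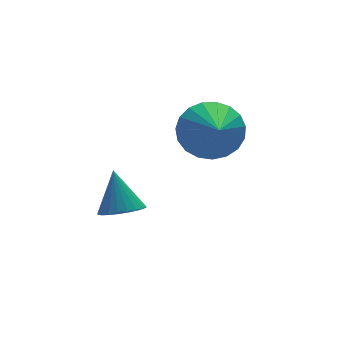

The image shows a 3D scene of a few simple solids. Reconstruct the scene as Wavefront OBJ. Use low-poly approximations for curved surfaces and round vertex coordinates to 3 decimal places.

v -0.954 1.796 1.639
v -0.178 1.537 1.689
v -1.426 0.564 2.561
v -0.2 1.747 1.957
v -0.353 1.965 2.17
v -0.61 2.153 2.291
v -0.926 2.281 2.3
v -1.248 2.324 2.193
v -1.518 2.276 1.991
v -1.691 2.145 1.728
v -1.736 1.954 1.45
v -1.647 1.735 1.204
v -1.437 1.527 1.033
v -1.144 1.366 0.967
v -0.819 1.279 1.017
v -0.516 1.281 1.175
v -0.29 1.372 1.412
v -2.901 2.54 -1.006
v -2.395 2.262 -0.883
v -2.819 3.14 0.006
v -2.319 2.446 -0.999
v -2.331 2.645 -1.115
v -2.43 2.827 -1.215
v -2.601 2.965 -1.283
v -2.818 3.039 -1.309
v -3.047 3.036 -1.289
v -3.254 2.959 -1.226
v -3.408 2.817 -1.129
v -3.484 2.633 -1.014
v -3.472 2.435 -0.897
v -3.373 2.253 -0.797
v -3.202 2.114 -0.729
v -2.985 2.04 -0.703
v -2.756 2.043 -0.723
v -2.549 2.121 -0.786
f 2 1 4
f 2 4 3
f 4 1 5
f 4 5 3
f 5 1 6
f 5 6 3
f 6 1 7
f 6 7 3
f 7 1 8
f 7 8 3
f 8 1 9
f 8 9 3
f 9 1 10
f 9 10 3
f 10 1 11
f 10 11 3
f 11 1 12
f 11 12 3
f 12 1 13
f 12 13 3
f 13 1 14
f 13 14 3
f 14 1 15
f 14 15 3
f 15 1 16
f 15 16 3
f 16 1 17
f 16 17 3
f 17 1 2
f 17 2 3
f 19 18 21
f 19 21 20
f 21 18 22
f 21 22 20
f 22 18 23
f 22 23 20
f 23 18 24
f 23 24 20
f 24 18 25
f 24 25 20
f 25 18 26
f 25 26 20
f 26 18 27
f 26 27 20
f 27 18 28
f 27 28 20
f 28 18 29
f 28 29 20
f 29 18 30
f 29 30 20
f 30 18 31
f 30 31 20
f 31 18 32
f 31 32 20
f 32 18 33
f 32 33 20
f 33 18 34
f 33 34 20
f 34 18 35
f 34 35 20
f 35 18 19
f 35 19 20



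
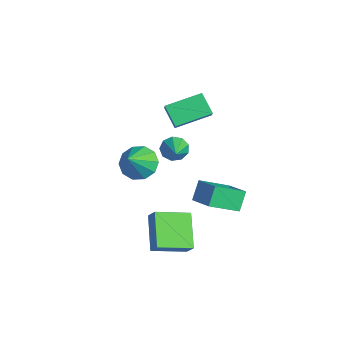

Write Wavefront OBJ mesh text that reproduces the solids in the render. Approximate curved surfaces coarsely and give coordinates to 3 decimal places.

v -2.645 1.764 -0.895
v -2.215 1.981 -1.496
v -1.115 1.196 -0.005
v -2.265 2.381 -1.156
v -2.492 2.492 -0.694
v -2.791 2.262 -0.327
v -3.022 1.8 -0.225
v -3.077 1.321 -0.437
v -2.93 1.049 -0.863
v -2.649 1.112 -1.305
v -2.367 1.48 -1.555
v 0.52 -1.467 1.428
v 1.374 -0.959 1.197
v 1.42 -2.393 2.712
v 1.07 -0.635 1.644
v 0.555 -0.629 2.008
v 0.028 -0.943 2.151
v -0.312 -1.457 2.018
v -0.333 -1.975 1.66
v -0.029 -2.299 1.213
v 0.486 -2.306 0.848
v 1.013 -1.992 0.705
v 1.352 -1.477 0.838
v 4.347 -2.437 -1.907
v 2.744 -1.889 -0.718
v 4.585 -0.652 -2.41
v 2.982 -0.103 -1.221
v 4.898 -2.317 -1.219
v 3.295 -1.768 -0.03
v 5.136 -0.531 -1.722
v 3.533 0.017 -0.533
v 2.747 0.756 1.087
v 4.122 1.01 1.63
v 2.804 2.354 0.196
v 4.179 2.608 0.739
v 3.221 0.212 0.141
v 4.596 0.466 0.684
v 3.278 1.81 -0.75
v 4.653 2.064 -0.207
v -1.048 1.109 2.121
v -2.025 0.952 3.025
v -0.874 3.032 2.643
v -1.852 2.875 3.546
v -0.328 0.845 2.854
v -1.306 0.688 3.757
v -0.155 2.768 3.375
v -1.132 2.611 4.279
f 2 1 4
f 2 4 3
f 4 1 5
f 4 5 3
f 5 1 6
f 5 6 3
f 6 1 7
f 6 7 3
f 7 1 8
f 7 8 3
f 8 1 9
f 8 9 3
f 9 1 10
f 9 10 3
f 10 1 11
f 10 11 3
f 11 1 2
f 11 2 3
f 13 12 15
f 13 15 14
f 15 12 16
f 15 16 14
f 16 12 17
f 16 17 14
f 17 12 18
f 17 18 14
f 18 12 19
f 18 19 14
f 19 12 20
f 19 20 14
f 20 12 21
f 20 21 14
f 21 12 22
f 21 22 14
f 22 12 23
f 22 23 14
f 23 12 13
f 23 13 14
f 25 27 24
f 28 25 24
f 24 27 26
f 26 28 24
f 25 31 27
f 29 25 28
f 29 31 25
f 27 31 26
f 30 28 26
f 26 31 30
f 30 29 28
f 31 29 30
f 33 35 32
f 36 33 32
f 32 35 34
f 34 36 32
f 33 39 35
f 37 33 36
f 37 39 33
f 35 39 34
f 38 36 34
f 34 39 38
f 38 37 36
f 39 37 38
f 41 43 40
f 44 41 40
f 40 43 42
f 42 44 40
f 41 47 43
f 45 41 44
f 45 47 41
f 43 47 42
f 46 44 42
f 42 47 46
f 46 45 44
f 47 45 46



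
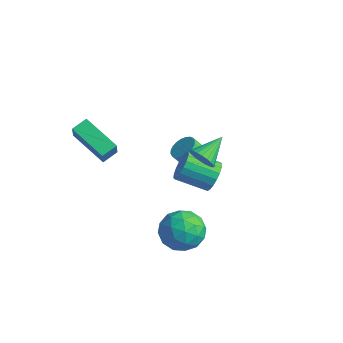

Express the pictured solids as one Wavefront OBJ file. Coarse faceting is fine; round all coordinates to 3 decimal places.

v 2.479 0.612 -1.485
v 2.977 0.465 -0.787
v 1.7 -0.498 -0.077
v 1.201 -0.352 -0.775
v 2.787 0.788 -0.691
v 1.509 -0.175 0.019
v 2.535 1.076 -0.752
v 1.258 0.113 -0.042
v 2.273 1.273 -0.958
v 0.996 0.309 -0.248
v 2.051 1.338 -1.269
v 0.774 0.375 -0.559
v 1.914 1.259 -1.622
v 0.637 0.296 -0.912
v 1.889 1.052 -1.948
v 0.612 0.089 -1.239
v 1.98 0.758 -2.183
v 0.703 -0.205 -1.473
v 2.171 0.435 -2.279
v 0.893 -0.528 -1.569
v 2.422 0.147 -2.218
v 1.145 -0.816 -1.508
v 2.684 -0.049 -2.012
v 1.407 -1.013 -1.302
v 2.906 -0.115 -1.701
v 1.629 -1.078 -0.991
v 3.043 -0.036 -1.348
v 1.766 -0.999 -0.638
v 3.068 0.171 -1.021
v 1.791 -0.792 -0.312
v -2.109 -4.22 1.845
v -1.704 -4.62 2.844
v -2.017 -3.395 2.138
v -1.611 -3.796 3.137
v -0.129 -4.164 1.063
v 0.277 -4.565 2.062
v -0.036 -3.34 1.356
v 0.369 -3.74 2.355
v 3.614 -1.45 1.995
v 3.867 -1.144 1.382
v 3.566 -0.03 2.685
v 3.586 -1.132 1.338
v 3.309 -1.168 1.394
v 3.078 -1.247 1.541
v 2.929 -1.358 1.758
v 2.884 -1.482 2.01
v 2.95 -1.601 2.26
v 3.117 -1.698 2.47
v 3.36 -1.756 2.607
v 3.641 -1.768 2.651
v 3.918 -1.732 2.595
v 4.149 -1.653 2.448
v 4.298 -1.543 2.232
v 4.343 -1.419 1.979
v 4.277 -1.299 1.729
v 4.11 -1.203 1.52
v -0.768 2.716 -3.546
v -0.175 2.242 -3.511
v -0.64 1.73 -2.579
v -1.232 2.204 -2.614
v -0.08 2.465 -3.341
v -0.545 1.953 -2.409
v -0.09 2.727 -3.202
v -0.555 2.215 -2.27
v -0.203 2.987 -3.115
v -0.668 2.475 -2.184
v -0.402 3.206 -3.094
v -0.867 2.694 -2.163
v -0.657 3.35 -3.142
v -1.121 2.838 -2.21
v -0.928 3.398 -3.251
v -1.393 2.886 -2.32
v -1.175 3.342 -3.405
v -1.64 2.83 -2.474
v -1.36 3.19 -3.581
v -1.825 2.678 -2.649
v -1.455 2.967 -3.751
v -1.92 2.455 -2.819
v -1.445 2.705 -3.89
v -1.91 2.193 -2.958
v -1.332 2.445 -3.976
v -1.797 1.933 -3.045
v -1.133 2.226 -3.997
v -1.598 1.714 -3.066
v -0.879 2.082 -3.95
v -1.343 1.57 -3.018
v -0.607 2.034 -3.84
v -1.072 1.522 -2.909
v -0.36 2.09 -3.686
v -0.825 1.578 -2.755
v 2.429 -1.012 -4.049
v 3.268 -1.633 -4.681
v 2.532 -2.347 -2.599
v 3.371 -2.968 -3.231
v 3.646 -1.877 -2.759
v 3.582 -1.052 -3.656
v 2.218 -2.928 -3.624
v 2.154 -2.103 -4.521
v 3.137 -2.817 -4.418
v 4.02 -2.167 -3.883
v 1.78 -1.813 -3.397
v 2.663 -1.163 -2.862
v 2.839 -1.206 -4.492
v 2.961 -2.774 -2.788
v 3.123 -2.133 -2.511
v 3.616 -2.498 -2.882
v 3.024 -0.864 -3.89
v 3.517 -1.229 -4.261
v 3.74 -1.372 -3.132
v 2.283 -2.751 -3.019
v 2.776 -3.116 -3.39
v 2.184 -1.482 -4.398
v 2.677 -1.847 -4.769
v 2.06 -2.608 -4.148
v 3.255 -2.266 -4.709
v 3.317 -3.051 -3.857
v 2.638 -3.027 -4.088
v 2.601 -2.543 -4.615
v 3.774 -1.884 -4.395
v 3.836 -2.669 -3.542
v 3.997 -2.028 -3.265
v 3.959 -1.543 -3.792
v 3.698 -2.58 -4.24
v 1.964 -1.311 -3.738
v 2.026 -2.096 -2.885
v 1.841 -2.437 -3.488
v 1.803 -1.952 -4.015
v 2.483 -0.929 -3.423
v 2.545 -1.714 -2.571
v 3.199 -1.437 -2.665
v 3.162 -0.953 -3.192
v 2.102 -1.4 -3.04
f 2 1 5
f 2 5 3
f 3 5 6
f 3 6 4
f 5 1 7
f 5 7 6
f 6 7 8
f 6 8 4
f 7 1 9
f 7 9 8
f 8 9 10
f 8 10 4
f 9 1 11
f 9 11 10
f 10 11 12
f 10 12 4
f 11 1 13
f 11 13 12
f 12 13 14
f 12 14 4
f 13 1 15
f 13 15 14
f 14 15 16
f 14 16 4
f 15 1 17
f 15 17 16
f 16 17 18
f 16 18 4
f 17 1 19
f 17 19 18
f 18 19 20
f 18 20 4
f 19 1 21
f 19 21 20
f 20 21 22
f 20 22 4
f 21 1 23
f 21 23 22
f 22 23 24
f 22 24 4
f 23 1 25
f 23 25 24
f 24 25 26
f 24 26 4
f 25 1 27
f 25 27 26
f 26 27 28
f 26 28 4
f 27 1 29
f 27 29 28
f 28 29 30
f 28 30 4
f 29 1 2
f 29 2 30
f 30 2 3
f 30 3 4
f 32 34 31
f 35 32 31
f 31 34 33
f 33 35 31
f 32 38 34
f 36 32 35
f 36 38 32
f 34 38 33
f 37 35 33
f 33 38 37
f 37 36 35
f 38 36 37
f 40 39 42
f 40 42 41
f 42 39 43
f 42 43 41
f 43 39 44
f 43 44 41
f 44 39 45
f 44 45 41
f 45 39 46
f 45 46 41
f 46 39 47
f 46 47 41
f 47 39 48
f 47 48 41
f 48 39 49
f 48 49 41
f 49 39 50
f 49 50 41
f 50 39 51
f 50 51 41
f 51 39 52
f 51 52 41
f 52 39 53
f 52 53 41
f 53 39 54
f 53 54 41
f 54 39 55
f 54 55 41
f 55 39 56
f 55 56 41
f 56 39 40
f 56 40 41
f 58 57 61
f 58 61 59
f 59 61 62
f 59 62 60
f 61 57 63
f 61 63 62
f 62 63 64
f 62 64 60
f 63 57 65
f 63 65 64
f 64 65 66
f 64 66 60
f 65 57 67
f 65 67 66
f 66 67 68
f 66 68 60
f 67 57 69
f 67 69 68
f 68 69 70
f 68 70 60
f 69 57 71
f 69 71 70
f 70 71 72
f 70 72 60
f 71 57 73
f 71 73 72
f 72 73 74
f 72 74 60
f 73 57 75
f 73 75 74
f 74 75 76
f 74 76 60
f 75 57 77
f 75 77 76
f 76 77 78
f 76 78 60
f 77 57 79
f 77 79 78
f 78 79 80
f 78 80 60
f 79 57 81
f 79 81 80
f 80 81 82
f 80 82 60
f 81 57 83
f 81 83 82
f 82 83 84
f 82 84 60
f 83 57 85
f 83 85 84
f 84 85 86
f 84 86 60
f 85 57 87
f 85 87 86
f 86 87 88
f 86 88 60
f 87 57 89
f 87 89 88
f 88 89 90
f 88 90 60
f 89 57 58
f 89 58 90
f 90 58 59
f 90 59 60
f 91 128 107
f 128 102 131
f 107 131 96
f 128 131 107
f 91 107 103
f 107 96 108
f 103 108 92
f 107 108 103
f 91 103 112
f 103 92 113
f 112 113 98
f 103 113 112
f 91 112 124
f 112 98 127
f 124 127 101
f 112 127 124
f 91 124 128
f 124 101 132
f 128 132 102
f 124 132 128
f 92 108 119
f 108 96 122
f 119 122 100
f 108 122 119
f 96 131 109
f 131 102 130
f 109 130 95
f 131 130 109
f 102 132 129
f 132 101 125
f 129 125 93
f 132 125 129
f 101 127 126
f 127 98 114
f 126 114 97
f 127 114 126
f 98 113 118
f 113 92 115
f 118 115 99
f 113 115 118
f 94 120 106
f 120 100 121
f 106 121 95
f 120 121 106
f 94 106 104
f 106 95 105
f 104 105 93
f 106 105 104
f 94 104 111
f 104 93 110
f 111 110 97
f 104 110 111
f 94 111 116
f 111 97 117
f 116 117 99
f 111 117 116
f 94 116 120
f 116 99 123
f 120 123 100
f 116 123 120
f 95 121 109
f 121 100 122
f 109 122 96
f 121 122 109
f 93 105 129
f 105 95 130
f 129 130 102
f 105 130 129
f 97 110 126
f 110 93 125
f 126 125 101
f 110 125 126
f 99 117 118
f 117 97 114
f 118 114 98
f 117 114 118
f 100 123 119
f 123 99 115
f 119 115 92
f 123 115 119



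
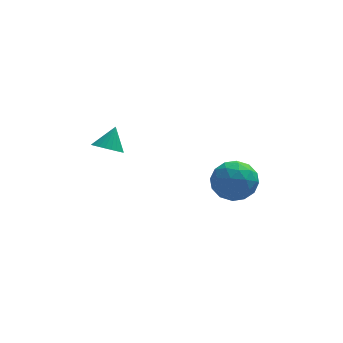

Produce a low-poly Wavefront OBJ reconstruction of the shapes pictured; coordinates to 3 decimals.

v 0.817 0.334 0.599
v 1.692 0.826 0.701
v 1.388 -0.406 -0.741
v 2.263 0.086 -0.639
v 2.006 -0.628 0.026
v 1.653 -0.171 0.854
v 1.427 0.591 -0.894
v 1.074 1.048 -0.066
v 2.07 0.985 -0.222
v 2.427 0.231 0.347
v 0.653 0.189 -0.387
v 1.01 -0.565 0.182
v 1.204 0.645 0.767
v 1.876 -0.225 -0.807
v 1.724 -0.645 -0.417
v 2.239 -0.355 -0.357
v 1.181 0.059 0.857
v 1.696 0.348 0.917
v 1.88 -0.507 0.521
v 1.384 0.072 -0.957
v 1.899 0.361 -0.897
v 0.841 0.775 0.317
v 1.356 1.065 0.377
v 1.2 0.927 -0.561
v 1.941 1.027 0.285
v 2.276 0.593 -0.502
v 1.785 0.889 -0.652
v 1.578 1.158 -0.166
v 2.151 0.584 0.619
v 2.487 0.15 -0.168
v 2.335 -0.27 0.223
v 2.128 -0.002 0.709
v 2.373 0.678 0.077
v 0.593 0.27 0.128
v 0.929 -0.164 -0.659
v 0.952 0.422 -0.749
v 0.745 0.69 -0.263
v 0.804 -0.173 0.462
v 1.139 -0.607 -0.325
v 1.502 -0.738 0.126
v 1.295 -0.469 0.612
v 0.707 -0.258 -0.117
v -3.344 0.462 2.025
v -2.738 0.226 1.917
v -2.976 1.018 2.875
v -2.734 0.441 1.775
v -2.823 0.659 1.671
v -2.992 0.847 1.621
v -3.214 0.977 1.633
v -3.456 1.028 1.704
v -3.681 0.994 1.824
v -3.855 0.878 1.975
v -3.951 0.699 2.133
v -3.955 0.484 2.275
v -3.865 0.266 2.379
v -3.697 0.078 2.429
v -3.475 -0.052 2.417
v -3.233 -0.103 2.346
v -3.008 -0.069 2.226
v -2.834 0.047 2.075
f 1 38 17
f 38 12 41
f 17 41 6
f 38 41 17
f 1 17 13
f 17 6 18
f 13 18 2
f 17 18 13
f 1 13 22
f 13 2 23
f 22 23 8
f 13 23 22
f 1 22 34
f 22 8 37
f 34 37 11
f 22 37 34
f 1 34 38
f 34 11 42
f 38 42 12
f 34 42 38
f 2 18 29
f 18 6 32
f 29 32 10
f 18 32 29
f 6 41 19
f 41 12 40
f 19 40 5
f 41 40 19
f 12 42 39
f 42 11 35
f 39 35 3
f 42 35 39
f 11 37 36
f 37 8 24
f 36 24 7
f 37 24 36
f 8 23 28
f 23 2 25
f 28 25 9
f 23 25 28
f 4 30 16
f 30 10 31
f 16 31 5
f 30 31 16
f 4 16 14
f 16 5 15
f 14 15 3
f 16 15 14
f 4 14 21
f 14 3 20
f 21 20 7
f 14 20 21
f 4 21 26
f 21 7 27
f 26 27 9
f 21 27 26
f 4 26 30
f 26 9 33
f 30 33 10
f 26 33 30
f 5 31 19
f 31 10 32
f 19 32 6
f 31 32 19
f 3 15 39
f 15 5 40
f 39 40 12
f 15 40 39
f 7 20 36
f 20 3 35
f 36 35 11
f 20 35 36
f 9 27 28
f 27 7 24
f 28 24 8
f 27 24 28
f 10 33 29
f 33 9 25
f 29 25 2
f 33 25 29
f 44 43 46
f 44 46 45
f 46 43 47
f 46 47 45
f 47 43 48
f 47 48 45
f 48 43 49
f 48 49 45
f 49 43 50
f 49 50 45
f 50 43 51
f 50 51 45
f 51 43 52
f 51 52 45
f 52 43 53
f 52 53 45
f 53 43 54
f 53 54 45
f 54 43 55
f 54 55 45
f 55 43 56
f 55 56 45
f 56 43 57
f 56 57 45
f 57 43 58
f 57 58 45
f 58 43 59
f 58 59 45
f 59 43 60
f 59 60 45
f 60 43 44
f 60 44 45



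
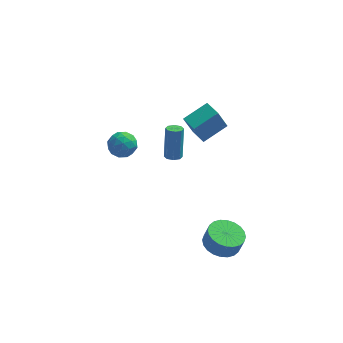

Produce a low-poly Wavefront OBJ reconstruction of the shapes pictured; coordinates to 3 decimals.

v -0.485 2.292 -1.313
v -0.121 2.635 -1.454
v -0.032 3.332 0.472
v -0.395 2.988 0.613
v -0.49 2.781 -1.49
v -0.4 3.477 0.436
v -0.855 2.639 -1.422
v -0.766 3.336 0.504
v -1.004 2.295 -1.29
v -0.915 2.991 0.636
v -0.848 1.948 -1.172
v -0.759 2.645 0.754
v -0.48 1.803 -1.136
v -0.39 2.499 0.79
v -0.114 1.944 -1.204
v -0.025 2.641 0.722
v 0.035 2.289 -1.336
v 0.124 2.985 0.59
v -3.972 -0.171 2.544
v -3.201 0.228 2.457
v -3.319 -1.328 3.023
v -2.548 -0.929 2.936
v -3.111 -0.663 3.549
v -3.514 0.051 3.252
v -3.006 -1.151 2.228
v -3.409 -0.437 1.931
v -2.604 -0.378 2.262
v -2.669 -0.076 3.078
v -3.851 -1.024 2.402
v -3.916 -0.722 3.218
v -3.644 0.13 2.458
v -2.876 -1.23 3.022
v -3.207 -1.074 3.381
v -2.754 -0.839 3.331
v -3.828 0.026 2.926
v -3.375 0.261 2.875
v -3.322 -0.263 3.516
v -3.145 -1.361 2.605
v -2.692 -1.126 2.554
v -3.766 -0.261 2.149
v -3.313 -0.026 2.099
v -3.198 -0.837 1.964
v -2.84 0.009 2.293
v -2.456 -0.671 2.575
v -2.725 -0.802 2.158
v -2.962 -0.382 1.984
v -2.878 0.186 2.773
v -2.494 -0.494 3.054
v -2.825 -0.338 3.414
v -3.062 0.082 3.24
v -2.527 -0.17 2.658
v -4.026 -0.606 2.426
v -3.642 -1.286 2.707
v -3.458 -1.182 2.24
v -3.695 -0.762 2.066
v -4.064 -0.429 2.905
v -3.68 -1.109 3.187
v -3.558 -0.718 3.496
v -3.795 -0.298 3.322
v -3.993 -0.93 2.822
v 2.023 -3.212 -3.638
v 2.94 -3.681 -3.929
v 3.234 -3.737 -2.912
v 2.317 -3.268 -2.622
v 3.048 -3.278 -3.938
v 3.342 -3.334 -2.921
v 3.001 -2.865 -3.901
v 3.294 -2.921 -2.884
v 2.804 -2.504 -3.825
v 3.098 -2.561 -2.808
v 2.489 -2.252 -3.72
v 2.782 -2.308 -2.703
v 2.102 -2.145 -3.602
v 2.396 -2.202 -2.585
v 1.704 -2.201 -3.491
v 1.998 -2.258 -2.474
v 1.354 -2.411 -3.401
v 1.648 -2.467 -2.384
v 1.106 -2.743 -3.348
v 1.4 -2.799 -2.331
v 0.998 -3.146 -3.339
v 1.292 -3.202 -2.322
v 1.046 -3.559 -3.376
v 1.339 -3.615 -2.359
v 1.242 -3.919 -3.452
v 1.536 -3.976 -2.435
v 1.558 -4.172 -3.557
v 1.851 -4.228 -2.54
v 1.944 -4.278 -3.675
v 2.238 -4.335 -2.658
v 2.342 -4.222 -3.786
v 2.636 -4.279 -2.769
v 2.692 -4.013 -3.876
v 2.986 -4.069 -2.859
v 1.233 3.059 -0.742
v 0.678 2.788 0.734
v 0.655 4.064 -0.776
v 0.1 3.793 0.701
v 2.6 3.867 -0.081
v 2.045 3.596 1.396
v 2.022 4.872 -0.114
v 1.467 4.601 1.362
f 2 1 5
f 2 5 3
f 3 5 6
f 3 6 4
f 5 1 7
f 5 7 6
f 6 7 8
f 6 8 4
f 7 1 9
f 7 9 8
f 8 9 10
f 8 10 4
f 9 1 11
f 9 11 10
f 10 11 12
f 10 12 4
f 11 1 13
f 11 13 12
f 12 13 14
f 12 14 4
f 13 1 15
f 13 15 14
f 14 15 16
f 14 16 4
f 15 1 17
f 15 17 16
f 16 17 18
f 16 18 4
f 17 1 2
f 17 2 18
f 18 2 3
f 18 3 4
f 19 56 35
f 56 30 59
f 35 59 24
f 56 59 35
f 19 35 31
f 35 24 36
f 31 36 20
f 35 36 31
f 19 31 40
f 31 20 41
f 40 41 26
f 31 41 40
f 19 40 52
f 40 26 55
f 52 55 29
f 40 55 52
f 19 52 56
f 52 29 60
f 56 60 30
f 52 60 56
f 20 36 47
f 36 24 50
f 47 50 28
f 36 50 47
f 24 59 37
f 59 30 58
f 37 58 23
f 59 58 37
f 30 60 57
f 60 29 53
f 57 53 21
f 60 53 57
f 29 55 54
f 55 26 42
f 54 42 25
f 55 42 54
f 26 41 46
f 41 20 43
f 46 43 27
f 41 43 46
f 22 48 34
f 48 28 49
f 34 49 23
f 48 49 34
f 22 34 32
f 34 23 33
f 32 33 21
f 34 33 32
f 22 32 39
f 32 21 38
f 39 38 25
f 32 38 39
f 22 39 44
f 39 25 45
f 44 45 27
f 39 45 44
f 22 44 48
f 44 27 51
f 48 51 28
f 44 51 48
f 23 49 37
f 49 28 50
f 37 50 24
f 49 50 37
f 21 33 57
f 33 23 58
f 57 58 30
f 33 58 57
f 25 38 54
f 38 21 53
f 54 53 29
f 38 53 54
f 27 45 46
f 45 25 42
f 46 42 26
f 45 42 46
f 28 51 47
f 51 27 43
f 47 43 20
f 51 43 47
f 62 61 65
f 62 65 63
f 63 65 66
f 63 66 64
f 65 61 67
f 65 67 66
f 66 67 68
f 66 68 64
f 67 61 69
f 67 69 68
f 68 69 70
f 68 70 64
f 69 61 71
f 69 71 70
f 70 71 72
f 70 72 64
f 71 61 73
f 71 73 72
f 72 73 74
f 72 74 64
f 73 61 75
f 73 75 74
f 74 75 76
f 74 76 64
f 75 61 77
f 75 77 76
f 76 77 78
f 76 78 64
f 77 61 79
f 77 79 78
f 78 79 80
f 78 80 64
f 79 61 81
f 79 81 80
f 80 81 82
f 80 82 64
f 81 61 83
f 81 83 82
f 82 83 84
f 82 84 64
f 83 61 85
f 83 85 84
f 84 85 86
f 84 86 64
f 85 61 87
f 85 87 86
f 86 87 88
f 86 88 64
f 87 61 89
f 87 89 88
f 88 89 90
f 88 90 64
f 89 61 91
f 89 91 90
f 90 91 92
f 90 92 64
f 91 61 93
f 91 93 92
f 92 93 94
f 92 94 64
f 93 61 62
f 93 62 94
f 94 62 63
f 94 63 64
f 96 98 95
f 99 96 95
f 95 98 97
f 97 99 95
f 96 102 98
f 100 96 99
f 100 102 96
f 98 102 97
f 101 99 97
f 97 102 101
f 101 100 99
f 102 100 101



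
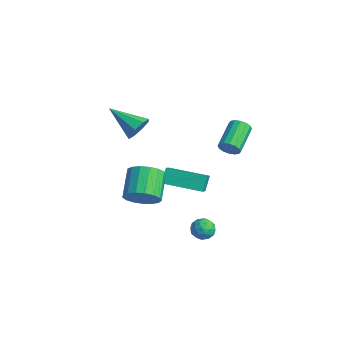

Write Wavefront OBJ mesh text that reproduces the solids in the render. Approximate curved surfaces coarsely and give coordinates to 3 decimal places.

v 1.749 -0.719 3.513
v 2.16 -0.643 3.915
v 1.263 0.556 4.608
v 0.851 0.479 4.207
v 2.235 -0.458 3.691
v 1.338 0.741 4.384
v 2.179 -0.343 3.419
v 1.282 0.856 4.112
v 2.008 -0.328 3.173
v 1.111 0.871 3.866
v 1.767 -0.419 3.018
v 0.87 0.78 3.711
v 1.522 -0.59 2.996
v 0.625 0.609 3.689
v 1.337 -0.796 3.112
v 0.44 0.403 3.805
v 1.262 -0.981 3.336
v 0.365 0.218 4.029
v 1.318 -1.096 3.608
v 0.421 0.103 4.301
v 1.489 -1.111 3.854
v 0.592 0.088 4.547
v 1.73 -1.02 4.009
v 0.833 0.179 4.702
v 1.975 -0.849 4.031
v 1.078 0.35 4.724
v -4.897 -0.351 -3.204
v -3.683 -1.269 -2.135
v -5.236 0.128 -2.407
v -4.022 -0.789 -1.338
v -3.438 1.209 -3.522
v -2.224 0.292 -2.453
v -3.777 1.689 -2.725
v -2.563 0.771 -1.656
v 0.689 -0.906 -2.687
v 1.249 -1.201 -2.916
v 0.291 -1.879 -2.404
v 0.851 -2.174 -2.633
v 0.875 -1.791 -2.081
v 1.12 -1.189 -2.255
v 0.42 -1.891 -3.065
v 0.665 -1.289 -3.239
v 1.082 -1.81 -3.149
v 1.364 -1.748 -2.541
v 0.176 -1.332 -2.779
v 0.458 -1.27 -2.171
v 1.004 -0.968 -2.826
v 0.536 -2.112 -2.494
v 0.55 -1.887 -2.169
v 0.879 -2.06 -2.303
v 0.928 -0.961 -2.438
v 1.257 -1.134 -2.573
v 1.038 -1.481 -2.082
v 0.283 -1.946 -2.747
v 0.612 -2.119 -2.882
v 0.661 -1.02 -3.017
v 0.99 -1.193 -3.151
v 0.502 -1.599 -3.238
v 1.235 -1.499 -3.098
v 1.001 -2.071 -2.932
v 0.748 -1.905 -3.185
v 0.892 -1.551 -3.288
v 1.4 -1.463 -2.741
v 1.167 -2.035 -2.574
v 1.18 -1.809 -2.249
v 1.325 -1.456 -2.352
v 1.302 -1.821 -2.878
v 0.373 -1.045 -2.746
v 0.14 -1.617 -2.579
v 0.215 -1.624 -2.968
v 0.36 -1.271 -3.071
v 0.539 -1.009 -2.388
v 0.305 -1.581 -2.222
v 0.648 -1.529 -2.032
v 0.792 -1.175 -2.135
v 0.238 -1.259 -2.442
v -0.406 -4.288 -0.079
v 0.13 -3.501 -0.204
v -0.938 -2.625 0.735
v -1.474 -3.412 0.859
v -0.167 -3.488 -0.554
v -1.236 -2.612 0.385
v -0.519 -3.659 -0.795
v -1.587 -2.783 0.143
v -0.845 -3.973 -0.873
v -1.913 -3.097 0.066
v -1.071 -4.36 -0.768
v -2.139 -3.484 0.17
v -1.144 -4.73 -0.506
v -2.212 -3.854 0.433
v -1.048 -4.999 -0.146
v -2.116 -4.123 0.793
v -0.805 -5.105 0.229
v -1.873 -4.229 1.168
v -0.47 -5.024 0.534
v -1.538 -4.148 1.473
v -0.121 -4.774 0.698
v -1.189 -3.898 1.637
v 0.162 -4.413 0.684
v -0.906 -3.537 1.623
v 0.316 -4.023 0.495
v -0.752 -3.148 1.434
v 0.304 -3.694 0.175
v -0.764 -2.818 1.114
v -2.951 -2.96 2.973
v -2.466 -3.444 3.366
v -4.489 -3.76 3.887
v -2.562 -2.924 3.659
v -2.886 -2.425 3.551
v -3.248 -2.24 3.103
v -3.436 -2.476 2.58
v -3.34 -2.996 2.286
v -3.016 -3.495 2.395
v -2.654 -3.681 2.842
f 2 1 5
f 2 5 3
f 3 5 6
f 3 6 4
f 5 1 7
f 5 7 6
f 6 7 8
f 6 8 4
f 7 1 9
f 7 9 8
f 8 9 10
f 8 10 4
f 9 1 11
f 9 11 10
f 10 11 12
f 10 12 4
f 11 1 13
f 11 13 12
f 12 13 14
f 12 14 4
f 13 1 15
f 13 15 14
f 14 15 16
f 14 16 4
f 15 1 17
f 15 17 16
f 16 17 18
f 16 18 4
f 17 1 19
f 17 19 18
f 18 19 20
f 18 20 4
f 19 1 21
f 19 21 20
f 20 21 22
f 20 22 4
f 21 1 23
f 21 23 22
f 22 23 24
f 22 24 4
f 23 1 25
f 23 25 24
f 24 25 26
f 24 26 4
f 25 1 2
f 25 2 26
f 26 2 3
f 26 3 4
f 28 30 27
f 31 28 27
f 27 30 29
f 29 31 27
f 28 34 30
f 32 28 31
f 32 34 28
f 30 34 29
f 33 31 29
f 29 34 33
f 33 32 31
f 34 32 33
f 35 72 51
f 72 46 75
f 51 75 40
f 72 75 51
f 35 51 47
f 51 40 52
f 47 52 36
f 51 52 47
f 35 47 56
f 47 36 57
f 56 57 42
f 47 57 56
f 35 56 68
f 56 42 71
f 68 71 45
f 56 71 68
f 35 68 72
f 68 45 76
f 72 76 46
f 68 76 72
f 36 52 63
f 52 40 66
f 63 66 44
f 52 66 63
f 40 75 53
f 75 46 74
f 53 74 39
f 75 74 53
f 46 76 73
f 76 45 69
f 73 69 37
f 76 69 73
f 45 71 70
f 71 42 58
f 70 58 41
f 71 58 70
f 42 57 62
f 57 36 59
f 62 59 43
f 57 59 62
f 38 64 50
f 64 44 65
f 50 65 39
f 64 65 50
f 38 50 48
f 50 39 49
f 48 49 37
f 50 49 48
f 38 48 55
f 48 37 54
f 55 54 41
f 48 54 55
f 38 55 60
f 55 41 61
f 60 61 43
f 55 61 60
f 38 60 64
f 60 43 67
f 64 67 44
f 60 67 64
f 39 65 53
f 65 44 66
f 53 66 40
f 65 66 53
f 37 49 73
f 49 39 74
f 73 74 46
f 49 74 73
f 41 54 70
f 54 37 69
f 70 69 45
f 54 69 70
f 43 61 62
f 61 41 58
f 62 58 42
f 61 58 62
f 44 67 63
f 67 43 59
f 63 59 36
f 67 59 63
f 78 77 81
f 78 81 79
f 79 81 82
f 79 82 80
f 81 77 83
f 81 83 82
f 82 83 84
f 82 84 80
f 83 77 85
f 83 85 84
f 84 85 86
f 84 86 80
f 85 77 87
f 85 87 86
f 86 87 88
f 86 88 80
f 87 77 89
f 87 89 88
f 88 89 90
f 88 90 80
f 89 77 91
f 89 91 90
f 90 91 92
f 90 92 80
f 91 77 93
f 91 93 92
f 92 93 94
f 92 94 80
f 93 77 95
f 93 95 94
f 94 95 96
f 94 96 80
f 95 77 97
f 95 97 96
f 96 97 98
f 96 98 80
f 97 77 99
f 97 99 98
f 98 99 100
f 98 100 80
f 99 77 101
f 99 101 100
f 100 101 102
f 100 102 80
f 101 77 103
f 101 103 102
f 102 103 104
f 102 104 80
f 103 77 78
f 103 78 104
f 104 78 79
f 104 79 80
f 106 105 108
f 106 108 107
f 108 105 109
f 108 109 107
f 109 105 110
f 109 110 107
f 110 105 111
f 110 111 107
f 111 105 112
f 111 112 107
f 112 105 113
f 112 113 107
f 113 105 114
f 113 114 107
f 114 105 106
f 114 106 107



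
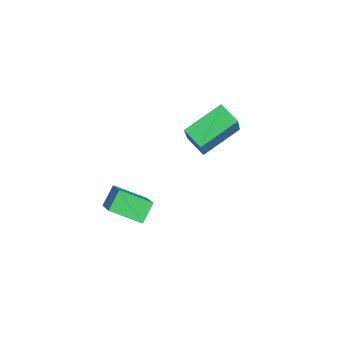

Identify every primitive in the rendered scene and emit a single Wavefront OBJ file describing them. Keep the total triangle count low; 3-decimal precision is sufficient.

v -0.451 -4.017 -3.246
v 0.804 -4.053 -2.176
v 0.047 -2.899 -3.793
v 1.302 -2.936 -2.722
v 0.038 -4.524 -3.838
v 1.293 -4.561 -2.767
v 0.536 -3.407 -4.384
v 1.791 -3.443 -3.314
v -3.856 -0.376 -4.711
v -4.38 1.201 -3.994
v -3.077 0.065 -5.111
v -3.602 1.642 -4.394
v -2.698 -0.802 -2.926
v -3.223 0.775 -2.209
v -1.92 -0.361 -3.326
v -2.444 1.216 -2.609
f 2 4 1
f 5 2 1
f 1 4 3
f 3 5 1
f 2 8 4
f 6 2 5
f 6 8 2
f 4 8 3
f 7 5 3
f 3 8 7
f 7 6 5
f 8 6 7
f 10 12 9
f 13 10 9
f 9 12 11
f 11 13 9
f 10 16 12
f 14 10 13
f 14 16 10
f 12 16 11
f 15 13 11
f 11 16 15
f 15 14 13
f 16 14 15



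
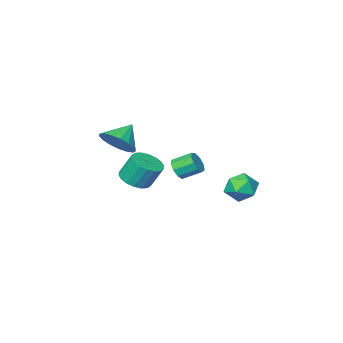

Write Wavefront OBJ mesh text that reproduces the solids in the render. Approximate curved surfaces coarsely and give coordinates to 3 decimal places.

v -1.658 3.192 -0.629
v -1.216 3.868 -0.176
v -0.984 2.172 0.236
v -0.542 2.848 0.689
v -1.457 2.747 0.786
v -1.873 3.377 0.252
v -0.327 2.663 -0.192
v -0.743 3.293 -0.726
v -0.394 3.541 0.094
v -1.092 3.592 0.698
v -1.108 2.448 -0.638
v -1.806 2.499 -0.034
v 2.241 2.571 1.899
v 2.644 2.603 2.369
v 1.982 3.262 2.891
v 1.579 3.229 2.421
v 2.726 2.909 2.087
v 2.063 3.567 2.609
v 2.581 3.056 1.717
v 1.918 3.715 2.239
v 2.277 2.977 1.432
v 1.615 3.635 1.954
v 1.956 2.707 1.365
v 1.294 3.366 1.887
v 1.769 2.374 1.549
v 1.107 3.032 2.071
v 1.803 2.132 1.896
v 1.14 2.791 2.418
v 2.041 2.096 2.245
v 1.379 2.755 2.766
v 2.374 2.282 2.432
v 1.711 2.941 2.953
v 0.676 -3.341 -1.269
v 1.453 -2.888 -1.229
v 1.06 -2.326 0.049
v 0.284 -2.779 0.009
v 1.209 -2.631 -1.417
v 0.817 -2.07 -0.139
v 0.86 -2.514 -1.575
v 0.468 -1.953 -0.297
v 0.475 -2.562 -1.673
v 0.082 -2.001 -0.395
v 0.129 -2.763 -1.69
v -0.263 -2.202 -0.412
v -0.108 -3.079 -1.625
v -0.501 -2.518 -0.346
v -0.19 -3.447 -1.488
v -0.583 -2.886 -0.21
v -0.1 -3.794 -1.309
v -0.493 -3.232 -0.031
v 0.143 -4.05 -1.121
v -0.249 -3.489 0.157
v 0.492 -4.167 -0.963
v 0.1 -3.606 0.315
v 0.878 -4.119 -0.865
v 0.485 -3.558 0.413
v 1.223 -3.918 -0.848
v 0.831 -3.357 0.43
v 1.461 -3.602 -0.914
v 1.068 -3.041 0.365
v 1.543 -3.234 -1.05
v 1.15 -2.673 0.228
v 1.9 -3.024 1.61
v 2.593 -3.129 2.378
v 0.84 -3.296 2.53
v 2.478 -2.645 2.387
v 2.23 -2.248 2.218
v 1.906 -2.029 1.91
v 1.581 -2.037 1.533
v 1.329 -2.272 1.174
v 1.208 -2.68 0.914
v 1.246 -3.166 0.814
v 1.433 -3.62 0.896
v 1.728 -3.937 1.142
v 2.062 -4.045 1.495
v 2.359 -3.92 1.874
v 2.55 -3.589 2.193
f 1 12 6
f 1 6 2
f 1 2 8
f 1 8 11
f 1 11 12
f 2 6 10
f 6 12 5
f 12 11 3
f 11 8 7
f 8 2 9
f 4 10 5
f 4 5 3
f 4 3 7
f 4 7 9
f 4 9 10
f 5 10 6
f 3 5 12
f 7 3 11
f 9 7 8
f 10 9 2
f 14 13 17
f 14 17 15
f 15 17 18
f 15 18 16
f 17 13 19
f 17 19 18
f 18 19 20
f 18 20 16
f 19 13 21
f 19 21 20
f 20 21 22
f 20 22 16
f 21 13 23
f 21 23 22
f 22 23 24
f 22 24 16
f 23 13 25
f 23 25 24
f 24 25 26
f 24 26 16
f 25 13 27
f 25 27 26
f 26 27 28
f 26 28 16
f 27 13 29
f 27 29 28
f 28 29 30
f 28 30 16
f 29 13 31
f 29 31 30
f 30 31 32
f 30 32 16
f 31 13 14
f 31 14 32
f 32 14 15
f 32 15 16
f 34 33 37
f 34 37 35
f 35 37 38
f 35 38 36
f 37 33 39
f 37 39 38
f 38 39 40
f 38 40 36
f 39 33 41
f 39 41 40
f 40 41 42
f 40 42 36
f 41 33 43
f 41 43 42
f 42 43 44
f 42 44 36
f 43 33 45
f 43 45 44
f 44 45 46
f 44 46 36
f 45 33 47
f 45 47 46
f 46 47 48
f 46 48 36
f 47 33 49
f 47 49 48
f 48 49 50
f 48 50 36
f 49 33 51
f 49 51 50
f 50 51 52
f 50 52 36
f 51 33 53
f 51 53 52
f 52 53 54
f 52 54 36
f 53 33 55
f 53 55 54
f 54 55 56
f 54 56 36
f 55 33 57
f 55 57 56
f 56 57 58
f 56 58 36
f 57 33 59
f 57 59 58
f 58 59 60
f 58 60 36
f 59 33 61
f 59 61 60
f 60 61 62
f 60 62 36
f 61 33 34
f 61 34 62
f 62 34 35
f 62 35 36
f 64 63 66
f 64 66 65
f 66 63 67
f 66 67 65
f 67 63 68
f 67 68 65
f 68 63 69
f 68 69 65
f 69 63 70
f 69 70 65
f 70 63 71
f 70 71 65
f 71 63 72
f 71 72 65
f 72 63 73
f 72 73 65
f 73 63 74
f 73 74 65
f 74 63 75
f 74 75 65
f 75 63 76
f 75 76 65
f 76 63 77
f 76 77 65
f 77 63 64
f 77 64 65

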